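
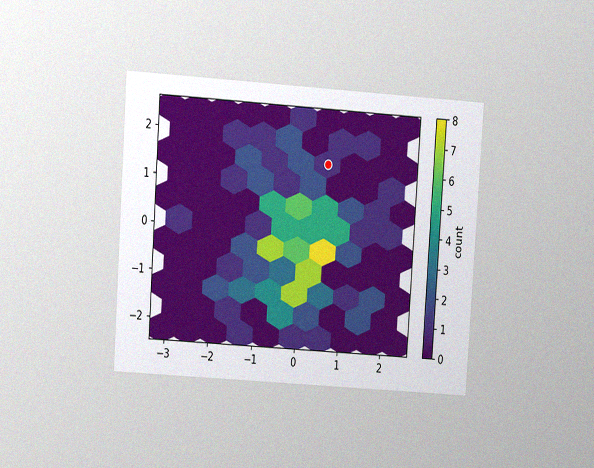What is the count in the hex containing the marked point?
1

The chart is tilted about 4° clockwise and viewed at a slight angle, with some photo noise. The marked hex reads 1 on the colorbar.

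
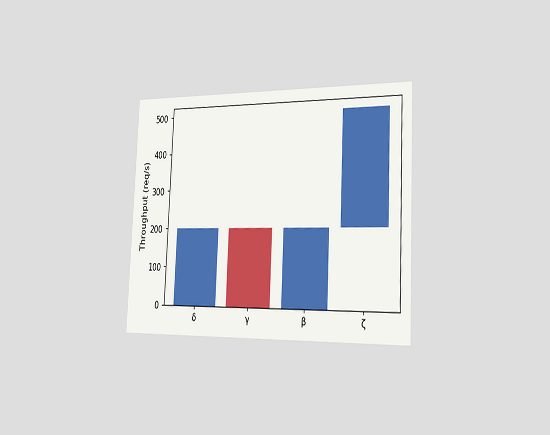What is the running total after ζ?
500req/s

The chart is tilted about 3° clockwise and viewed slightly from the right. After ζ the running total reaches 500req/s.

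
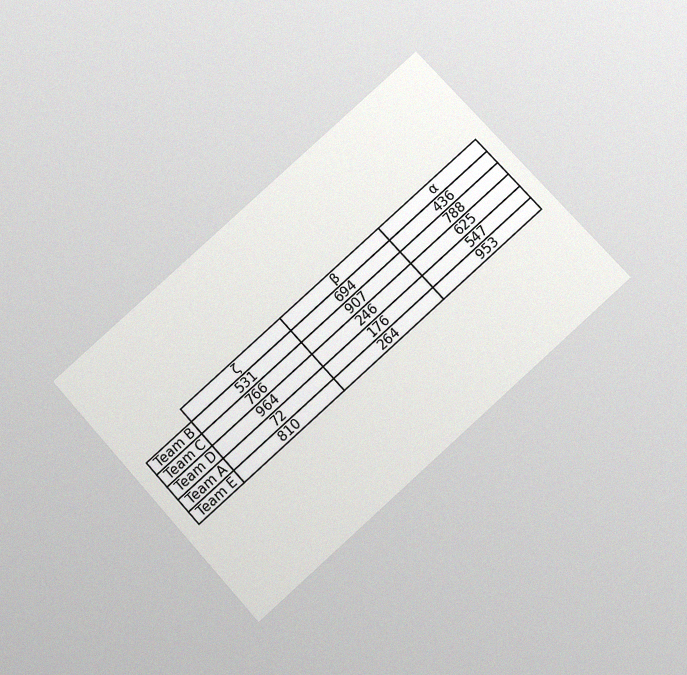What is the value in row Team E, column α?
953

The chart is tilted about 42° counter-clockwise and viewed slightly from below, with some photo noise. The (Team E, α) cell reads 953.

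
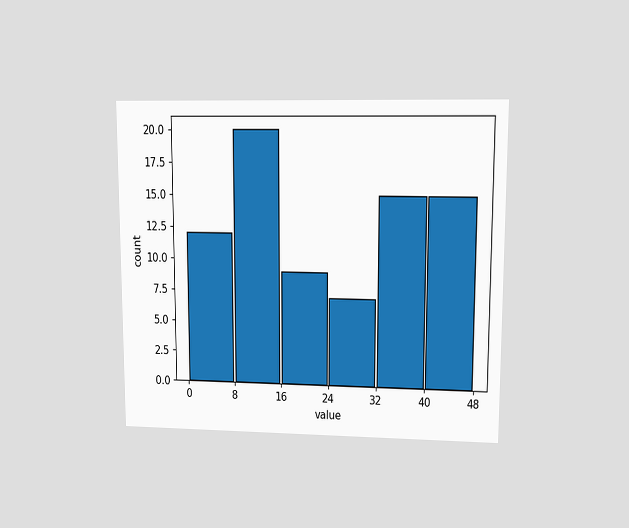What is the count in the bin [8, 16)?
20

The chart is viewed at a slight angle. The [8, 16) bin has height 20.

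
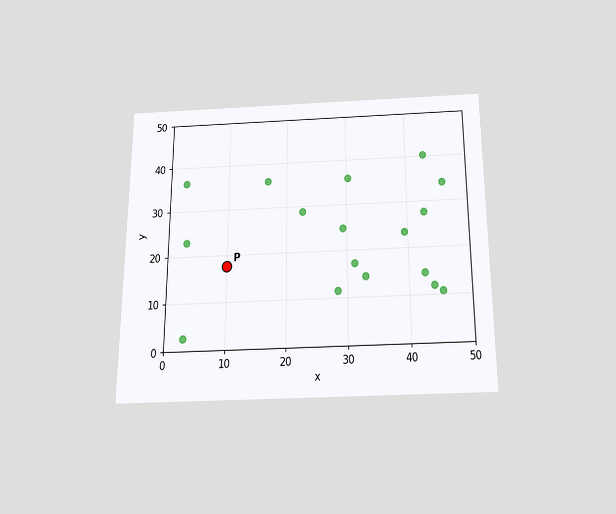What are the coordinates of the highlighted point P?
(10, 17.5)

The chart is viewed slightly from below. Following the gridlines from P to each axis, P sits at (10, 17.5).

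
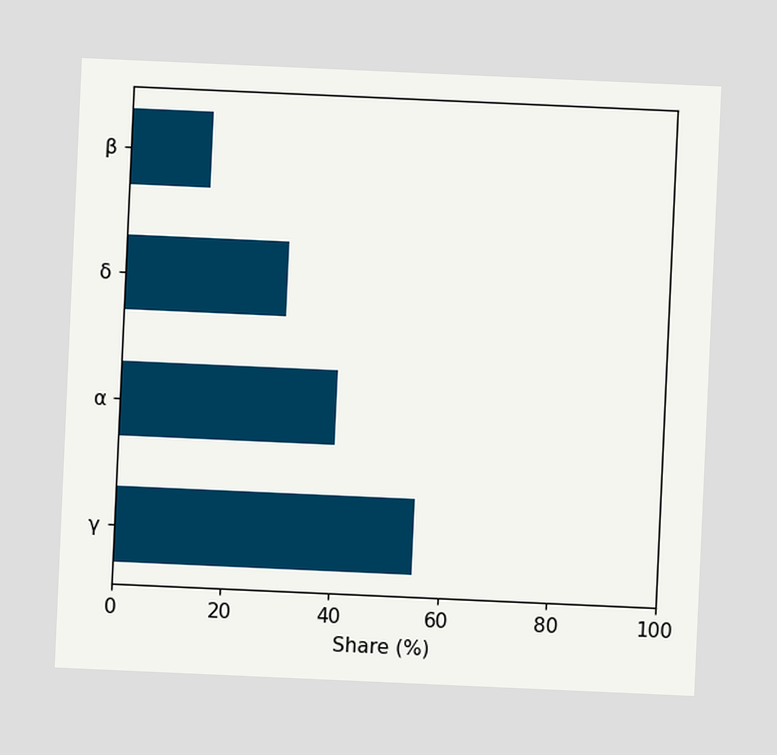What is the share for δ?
30%

The chart is tilted about 3° clockwise. Reading along the chart's x-axis, the δ bar reaches 30%.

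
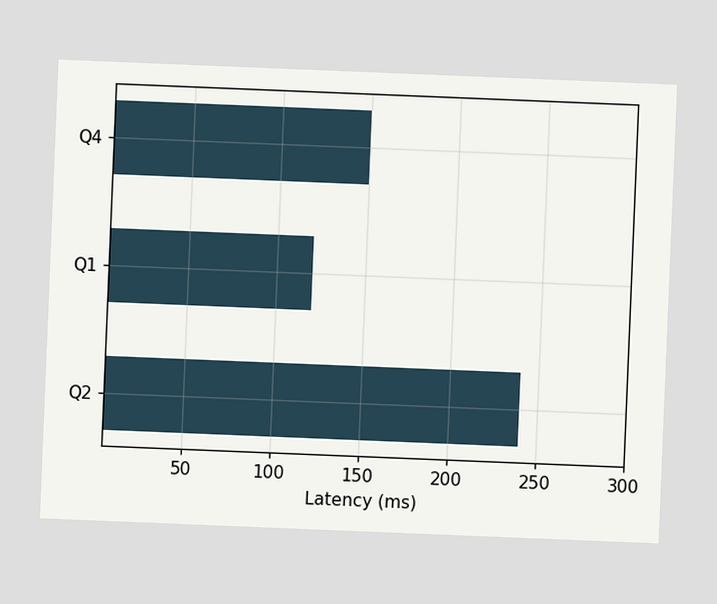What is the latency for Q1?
120ms

The chart is tilted about 2° clockwise. Reading along the chart's x-axis, the Q1 bar reaches 120ms.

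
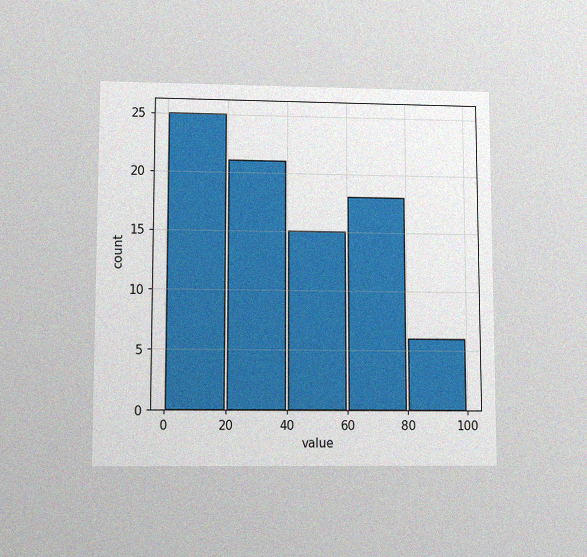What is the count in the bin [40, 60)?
15

The chart is viewed slightly from below, with some photo noise. The [40, 60) bin has height 15.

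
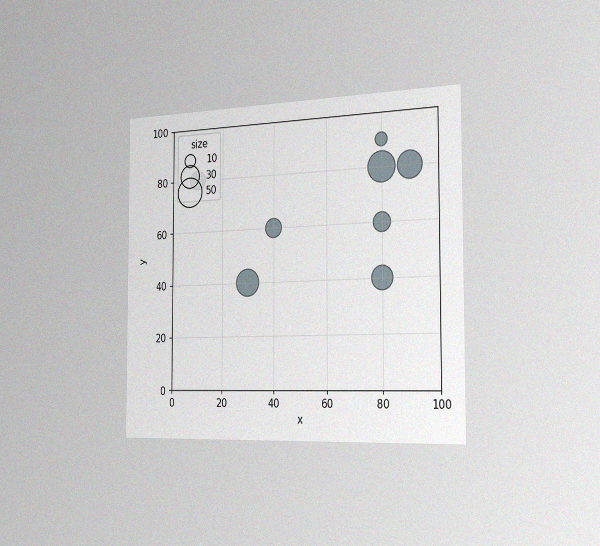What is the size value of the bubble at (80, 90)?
10

The chart is viewed slightly from the right, with some photo noise. Matching the bubble at (80, 90) against the size legend gives 10.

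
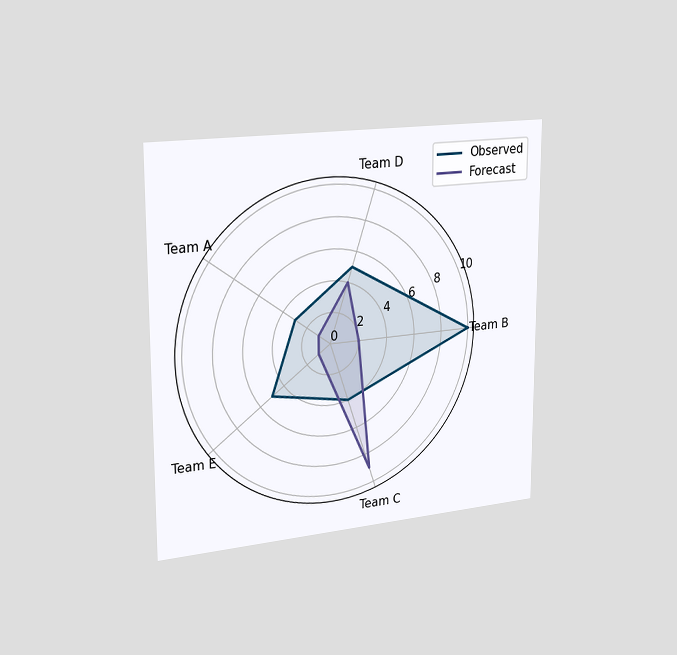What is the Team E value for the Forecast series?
The chart is viewed slightly from the left. On the Team E axis, Forecast reaches 1.

1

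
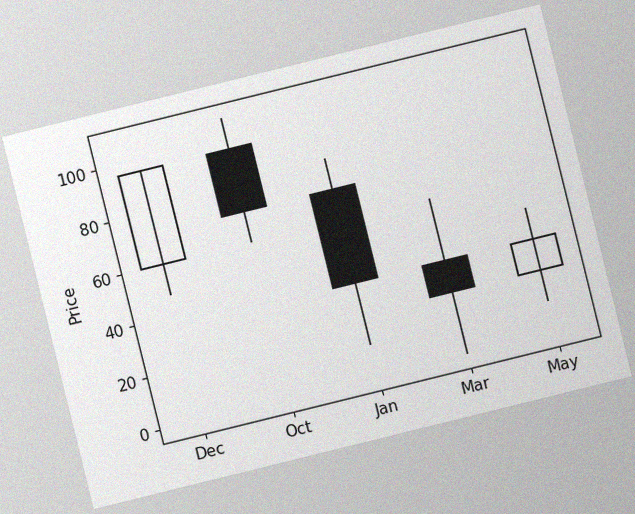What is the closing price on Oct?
The chart is tilted about 14° counter-clockwise, with some photo noise. The Oct candle closes at 72.

72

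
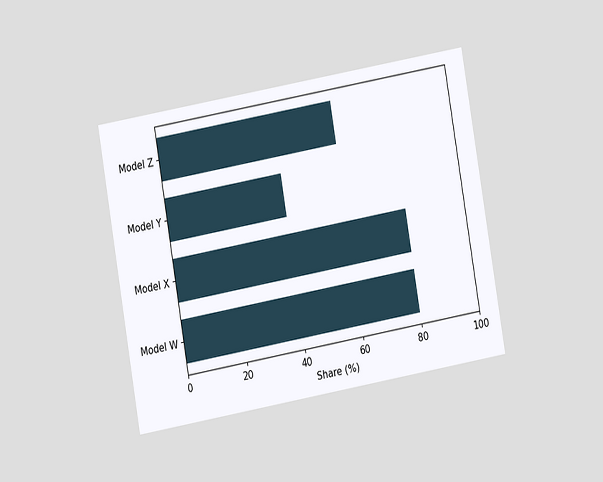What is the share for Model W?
80%

The chart is tilted about 10° counter-clockwise and viewed at a slight angle. Reading along the chart's x-axis, the Model W bar reaches 80%.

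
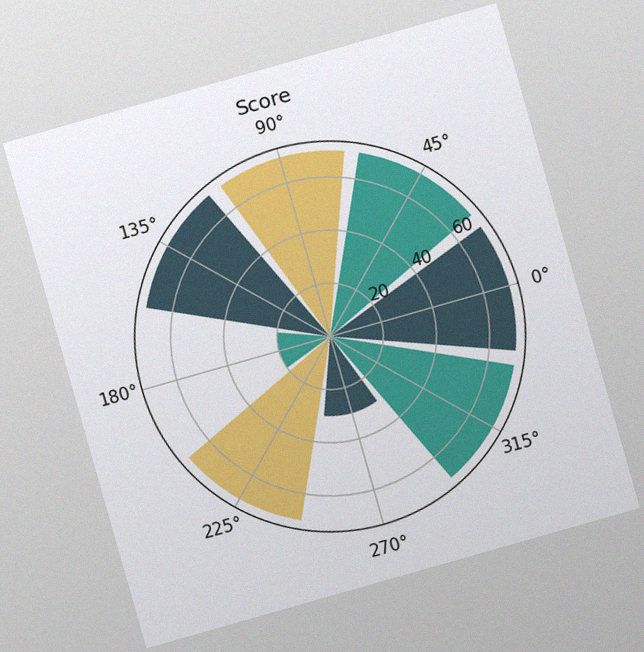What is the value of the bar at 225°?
The chart is tilted about 16° counter-clockwise, with some photo noise. The bar at 225° reaches 70 on the radial axis.

70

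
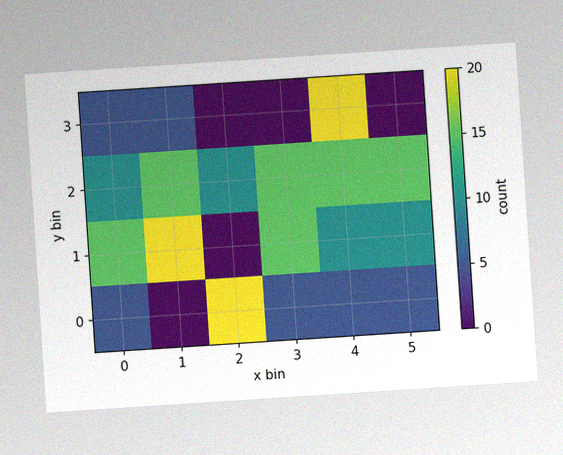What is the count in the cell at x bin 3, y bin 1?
The chart is tilted about 4° counter-clockwise, with some photo noise. Matching the cell (3, 1) against the colorbar gives 15.

15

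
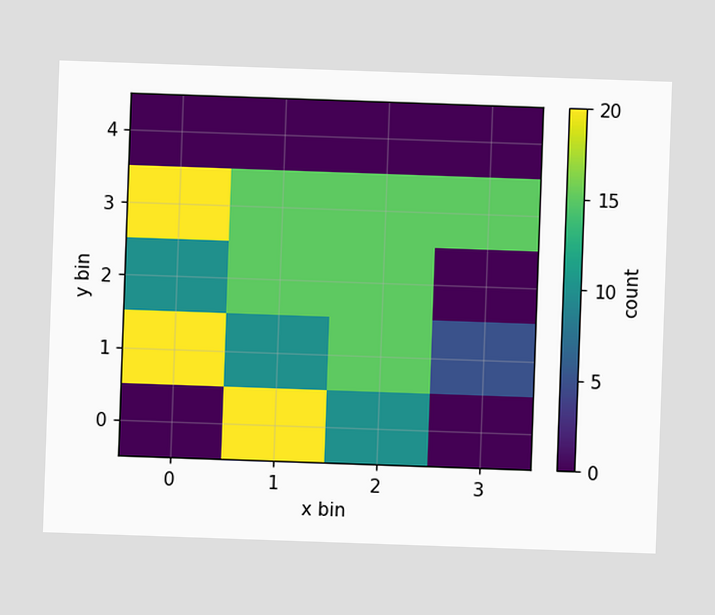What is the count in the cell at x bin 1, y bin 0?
The chart is tilted about 2° clockwise. Matching the cell (1, 0) against the colorbar gives 20.

20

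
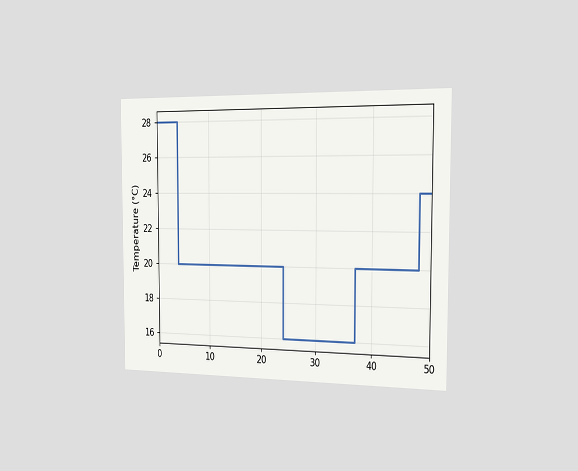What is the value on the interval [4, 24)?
The chart is viewed slightly from the right. On [4, 24) the step sits at 20°C.

20°C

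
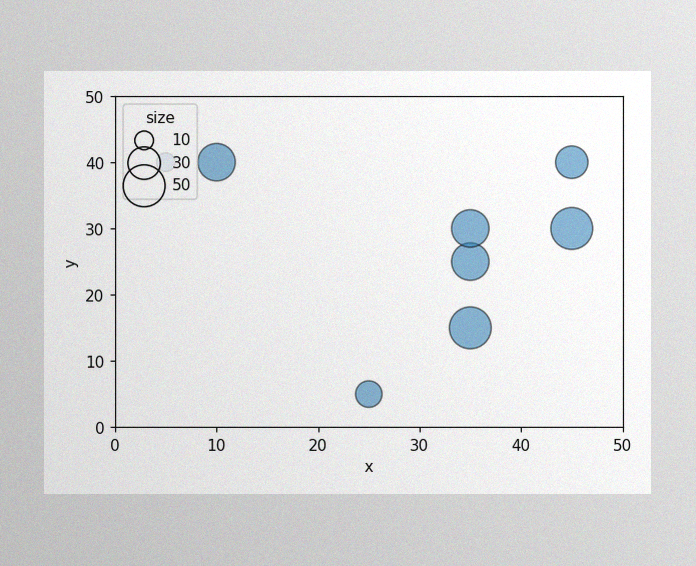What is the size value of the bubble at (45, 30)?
50

The image has some photo noise and uneven lighting. Matching the bubble at (45, 30) against the size legend gives 50.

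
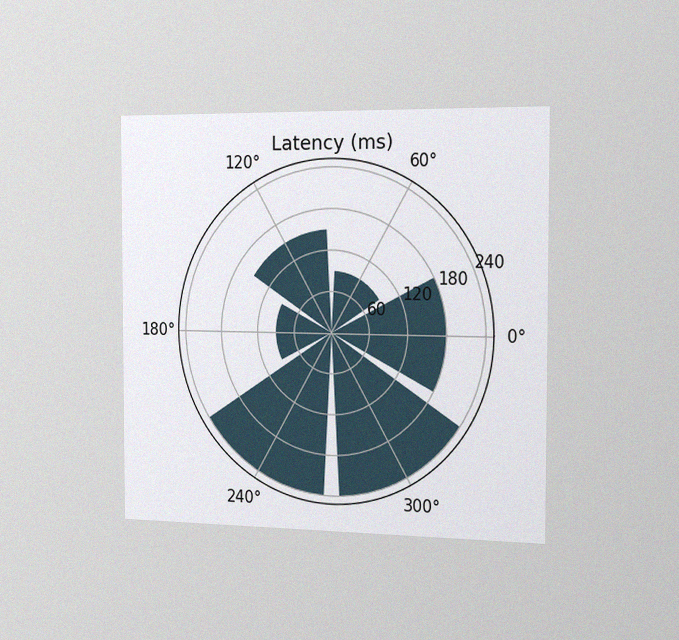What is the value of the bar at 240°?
The chart is viewed slightly from the right, with some photo noise. The bar at 240° reaches 240ms on the radial axis.

240ms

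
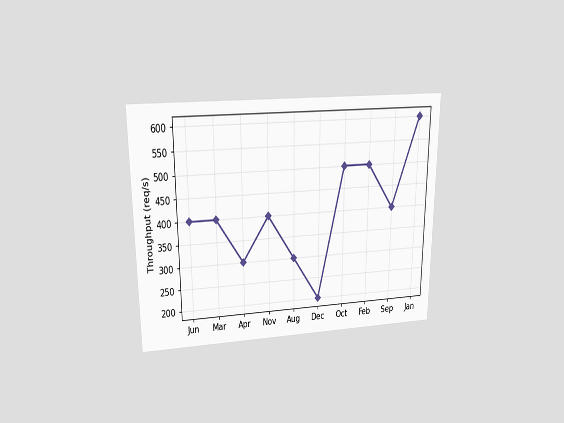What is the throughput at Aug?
The chart is viewed slightly from above. At Aug, the line is at 300req/s.

300req/s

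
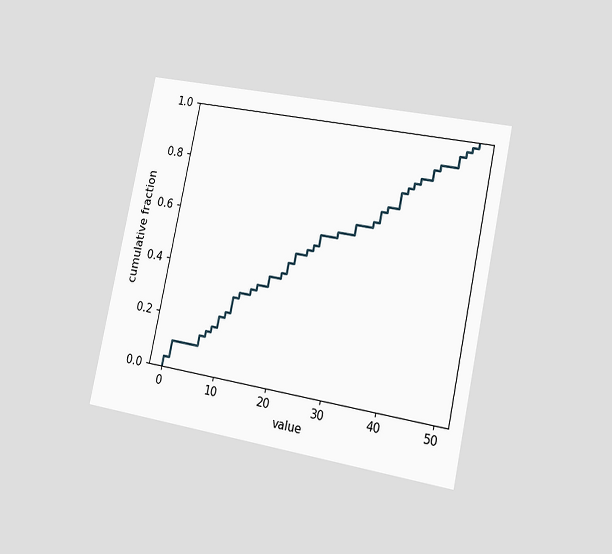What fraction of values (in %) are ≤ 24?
54%

The chart is tilted about 12° clockwise and viewed slightly from the right. At x=24 the ECDF step is at 54%.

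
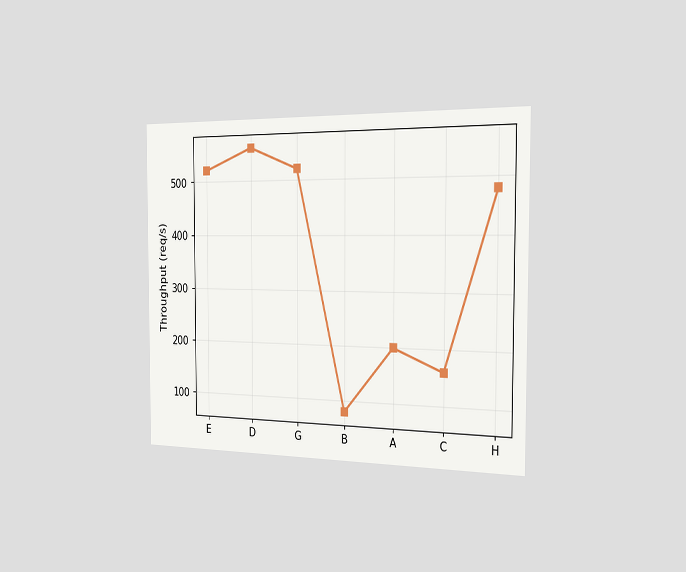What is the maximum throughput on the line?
560req/s

The chart is viewed slightly from the right. The highest point is at D, and reading across to the y-axis gives 560req/s.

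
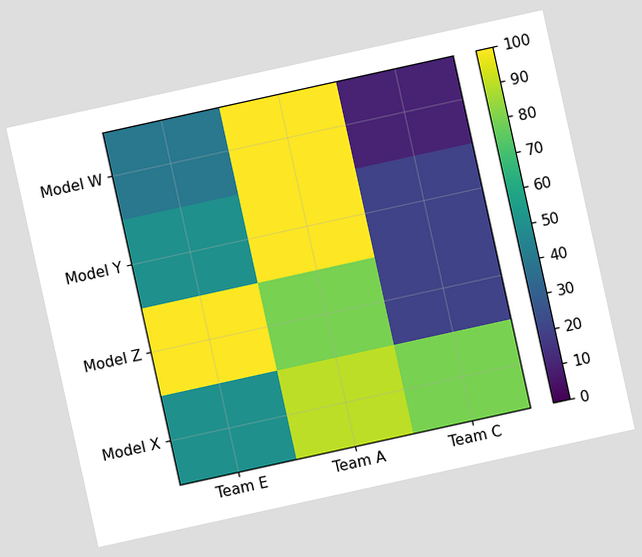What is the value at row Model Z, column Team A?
80

The chart is tilted about 12° counter-clockwise. Matching cell (Model Z, Team A) against the colorbar gives 80.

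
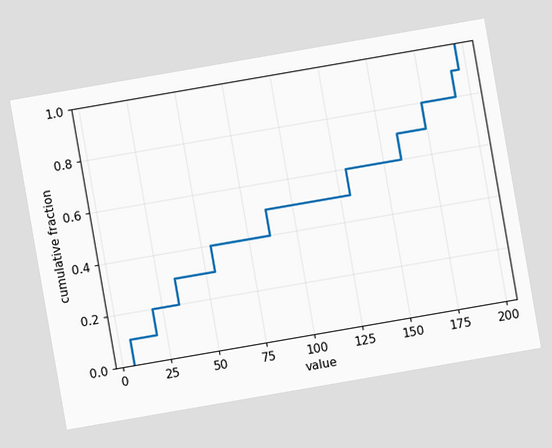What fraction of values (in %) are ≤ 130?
60%

The chart is tilted about 10° counter-clockwise. At x=130 the ECDF step is at 60%.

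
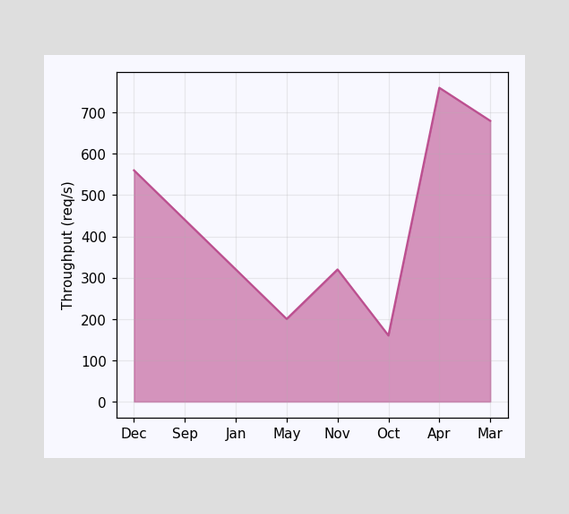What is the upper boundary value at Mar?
680req/s

At Mar the upper boundary is at 680req/s.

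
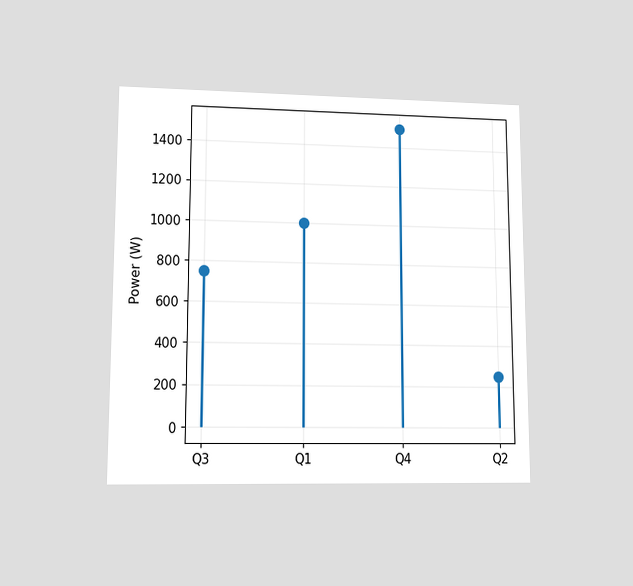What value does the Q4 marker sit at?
The chart is viewed at a slight angle. The Q4 marker sits at 1500W.

1500W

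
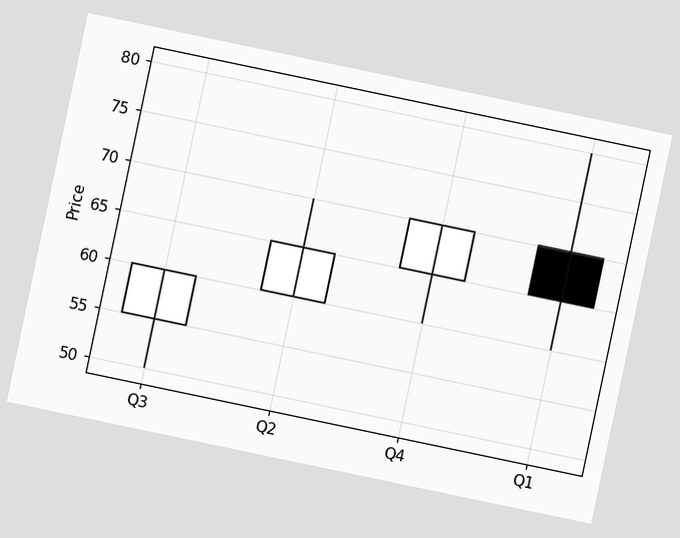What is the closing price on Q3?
The chart is tilted about 12° clockwise. The Q3 candle closes at 60.

60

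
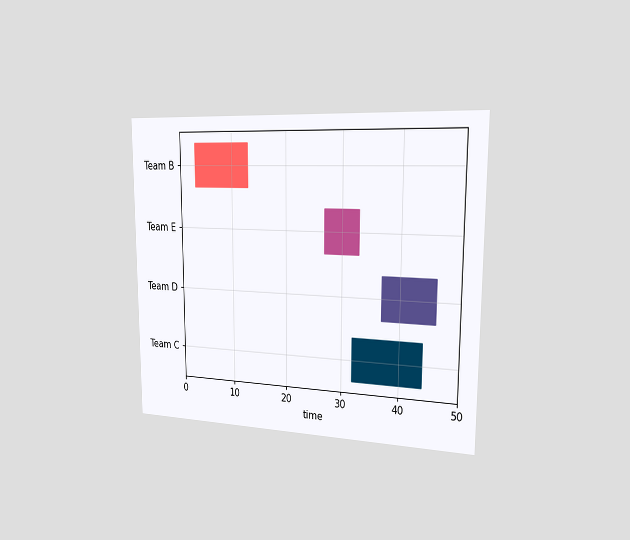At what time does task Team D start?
The chart is viewed slightly from the right. The Team D bar begins at t=37.

37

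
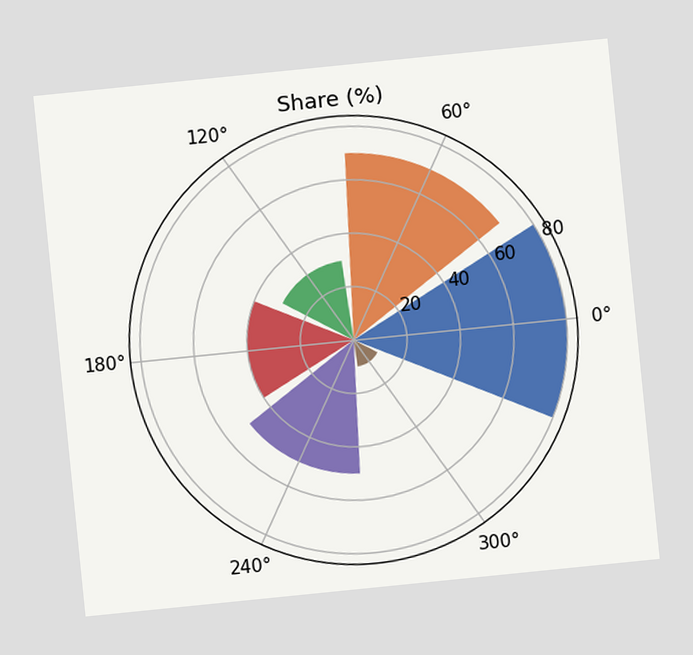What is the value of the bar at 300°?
10%

The chart is tilted about 6° counter-clockwise. The bar at 300° reaches 10% on the radial axis.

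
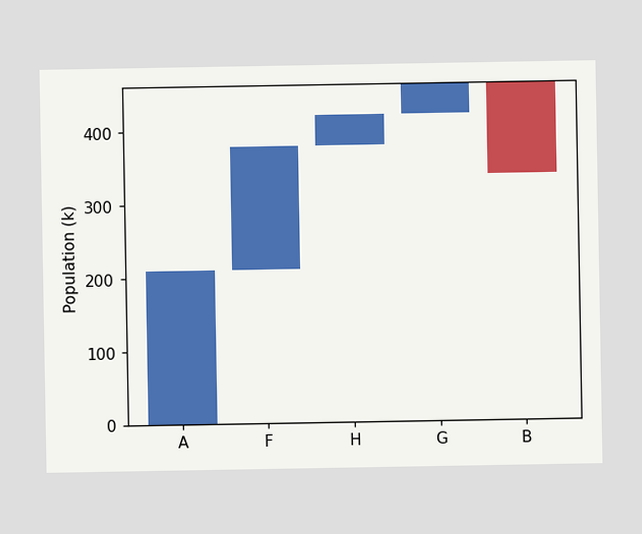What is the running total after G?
462k

After G the running total reaches 462k.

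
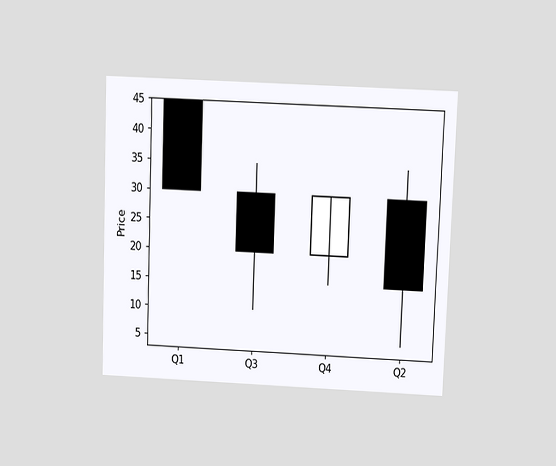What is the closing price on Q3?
The chart is tilted about 2° clockwise and viewed slightly from above. The Q3 candle closes at 20.

20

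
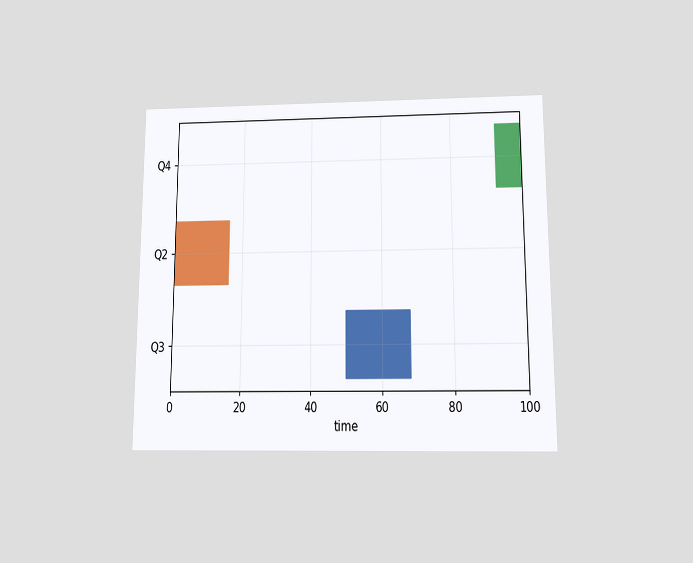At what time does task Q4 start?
The chart is viewed slightly from below. The Q4 bar begins at t=93.

93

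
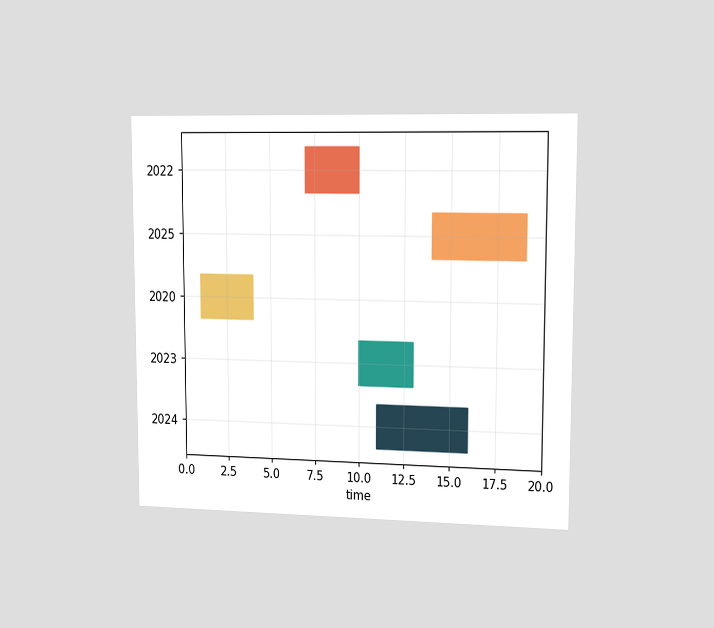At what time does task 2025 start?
14

The chart is viewed slightly from the right. The 2025 bar begins at t=14.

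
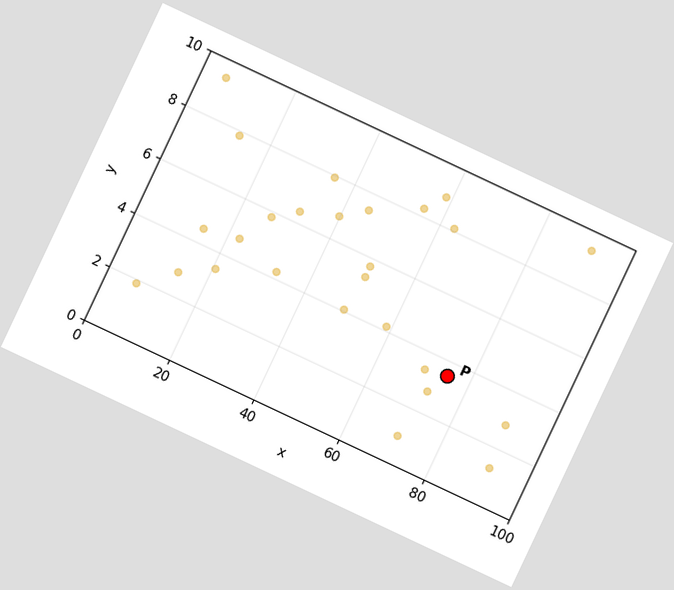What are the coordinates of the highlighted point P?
The chart is tilted about 25° clockwise. Following the gridlines from P to each axis, P sits at (75, 3.5).

(75, 3.5)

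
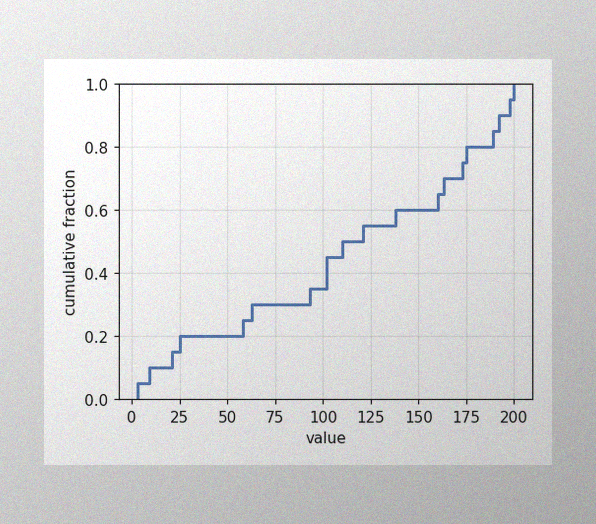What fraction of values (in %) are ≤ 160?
65%

The image has some photo noise and uneven lighting. At x=160 the ECDF step is at 65%.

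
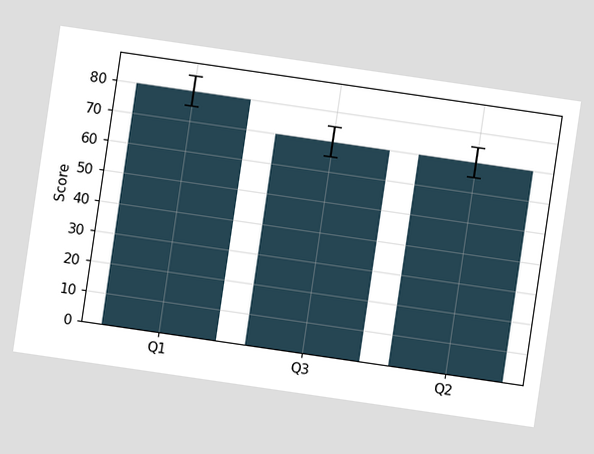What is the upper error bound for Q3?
The chart is tilted about 8° clockwise. The Q3 bar's upper whisker reaches 75.

75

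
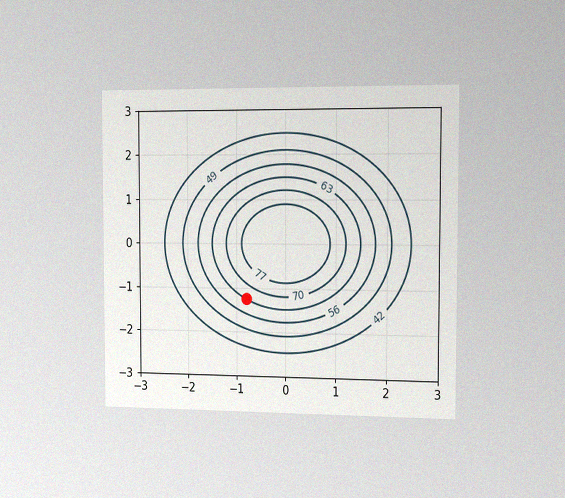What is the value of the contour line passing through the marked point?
63

The chart is viewed slightly from the right, with some photo noise. The marked point sits on the contour labelled 63.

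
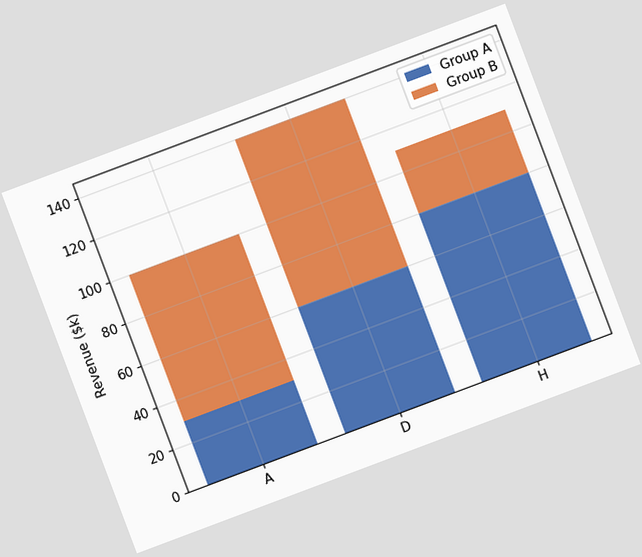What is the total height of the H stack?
The chart is tilted about 21° counter-clockwise. The H stack's top reaches $110k on the y-axis.

$110k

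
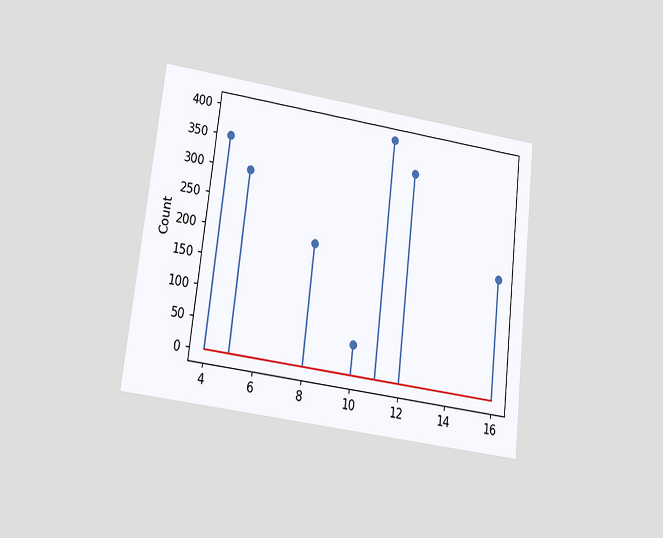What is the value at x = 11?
The chart is tilted about 7° clockwise and viewed slightly from below. The stem at x=11 reaches 400.

400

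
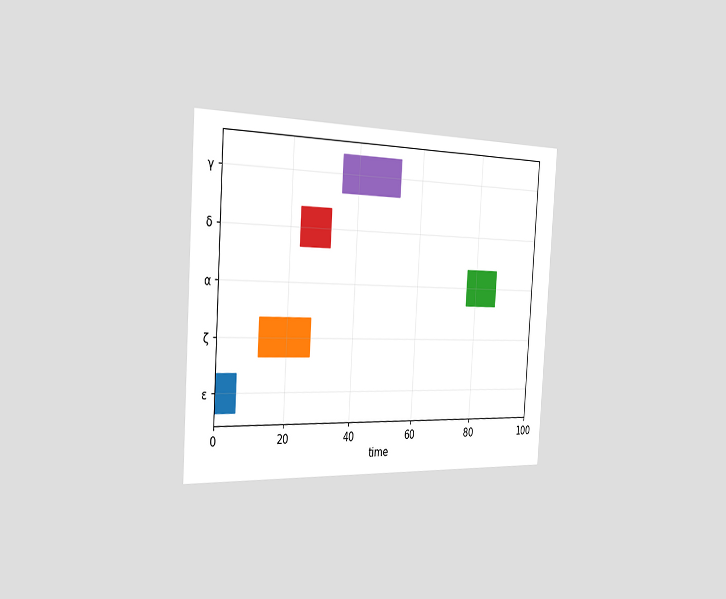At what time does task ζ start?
12

The chart is tilted about 4° clockwise and viewed slightly from the left. The ζ bar begins at t=12.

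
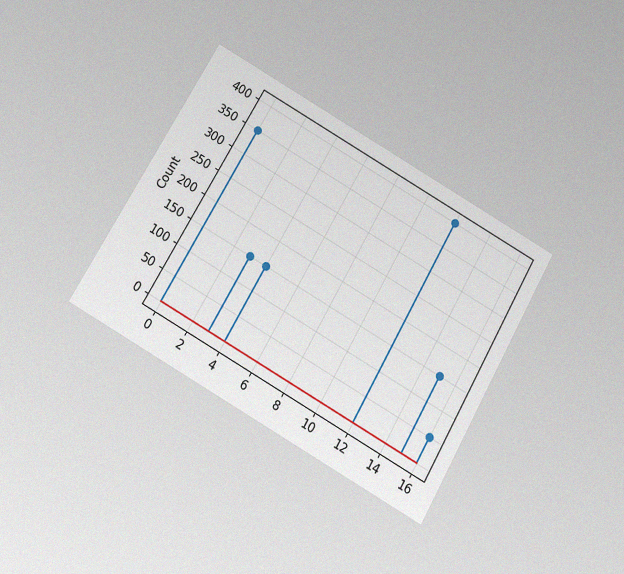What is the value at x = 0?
The chart is tilted about 30° clockwise and viewed at a slight angle, with some photo noise. The stem at x=0 reaches 350.

350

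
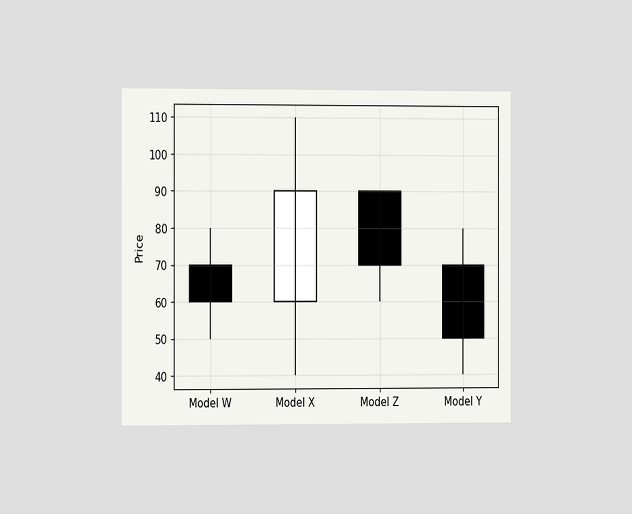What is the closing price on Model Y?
The chart is viewed slightly from the left. The Model Y candle closes at 50.

50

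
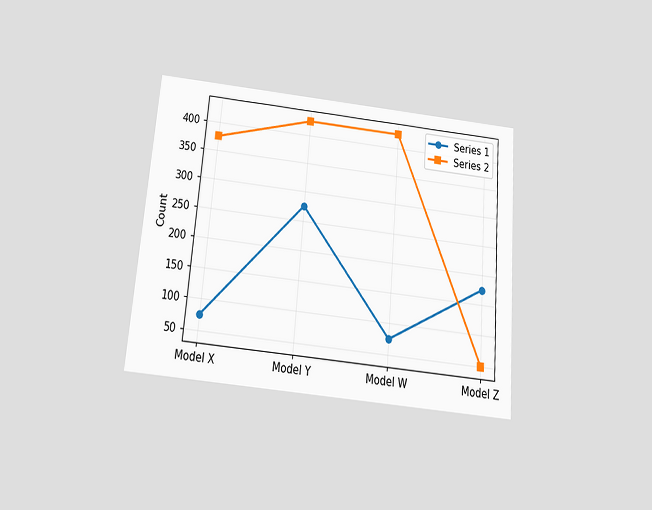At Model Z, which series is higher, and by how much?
The chart is tilted about 5° clockwise and viewed slightly from below. At Model Z, Series 1 sits above the other line by 125.

Series 1, by 125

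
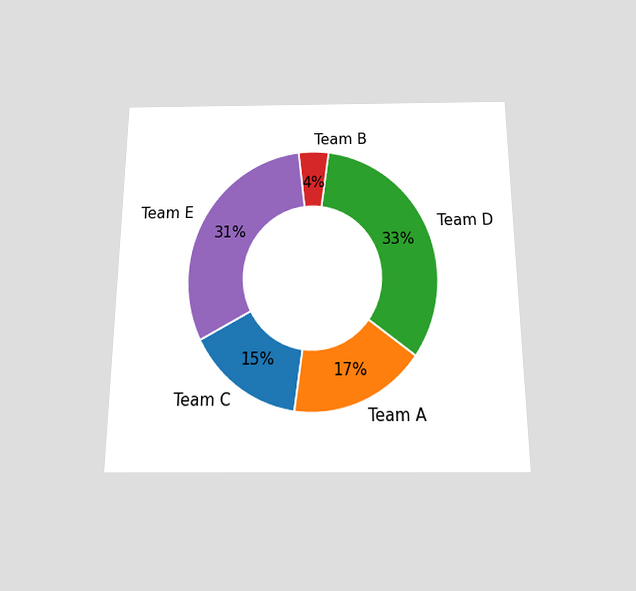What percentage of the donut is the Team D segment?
33%

The chart is viewed slightly from below. The Team D segment takes up 33% of the ring.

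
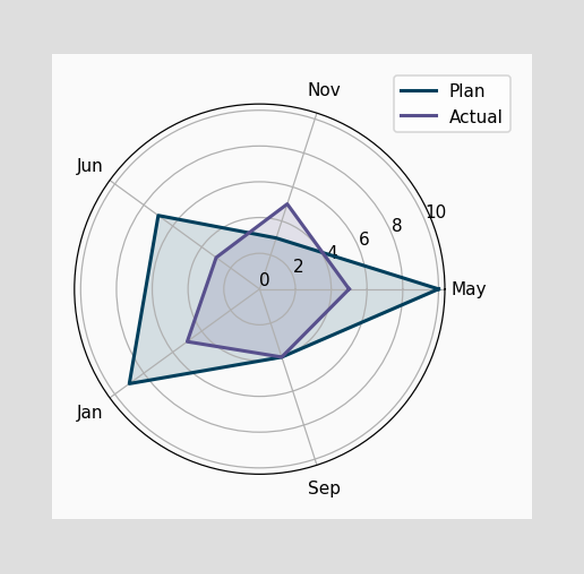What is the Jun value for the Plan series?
On the Jun axis, Plan reaches 7.

7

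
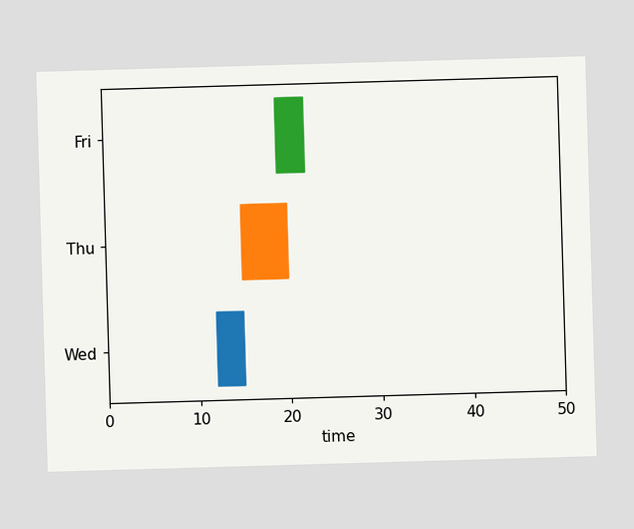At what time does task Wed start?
The Wed bar begins at t=12.

12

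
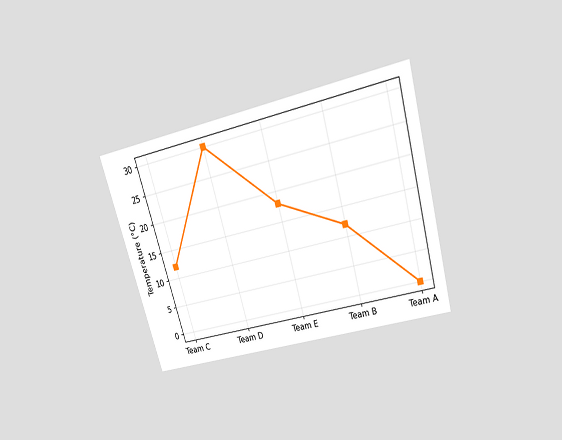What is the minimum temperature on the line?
0°C

The chart is tilted about 16° counter-clockwise and viewed slightly from above. The lowest point is at Team A, and reading across to the y-axis gives 0°C.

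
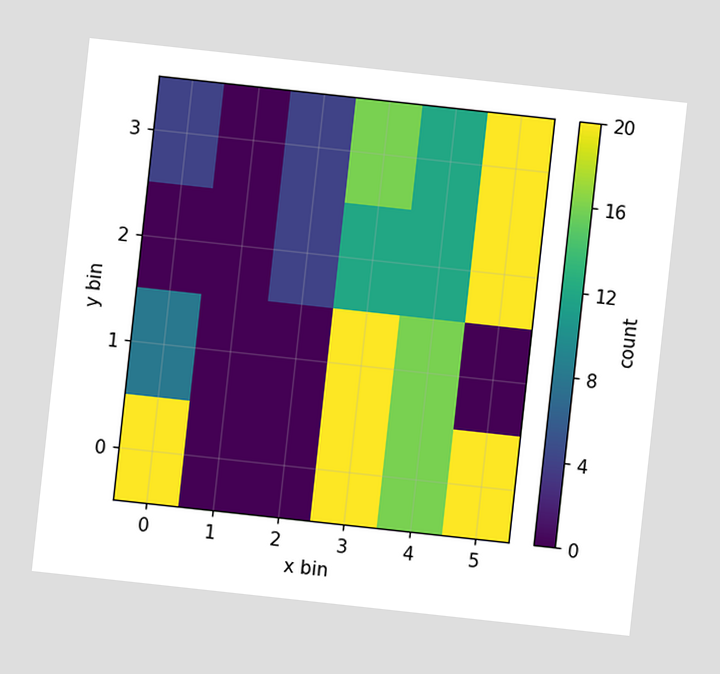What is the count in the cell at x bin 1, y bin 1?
The chart is tilted about 6° clockwise. Matching the cell (1, 1) against the colorbar gives 0.

0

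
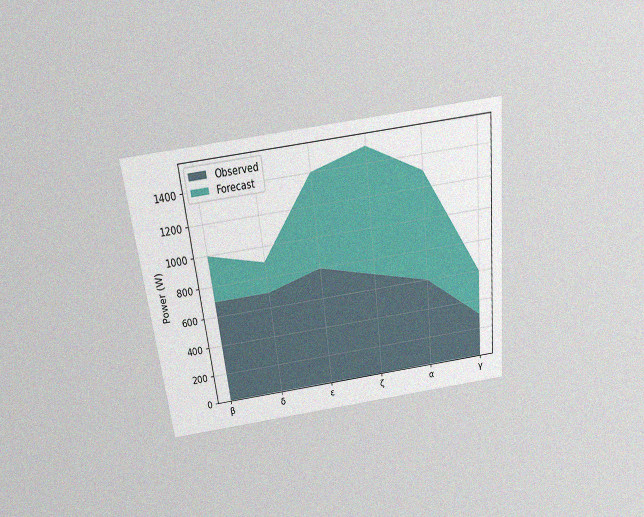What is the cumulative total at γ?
600W

The chart is tilted about 6° counter-clockwise and viewed slightly from above, with some photo noise. The stacked total at γ reaches 600W.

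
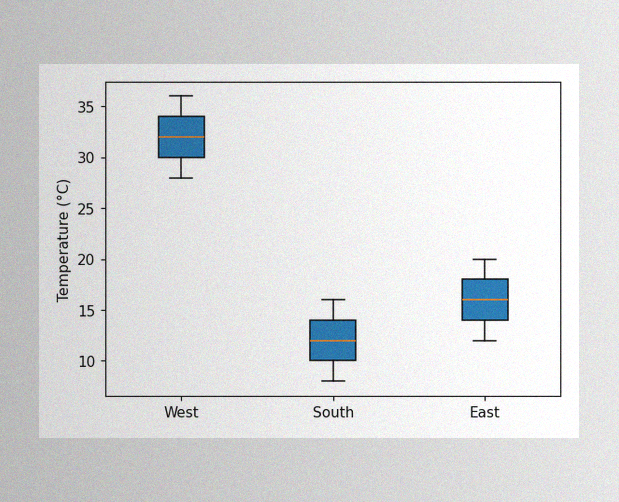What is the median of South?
The image has some photo noise and uneven lighting. The median line in the South box sits at 12°C.

12°C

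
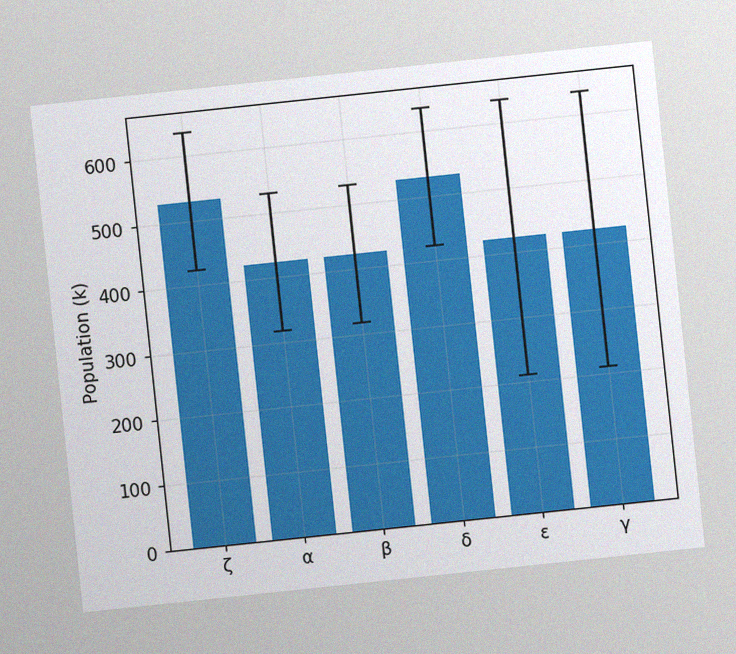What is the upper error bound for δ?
636k

The chart is tilted about 6° counter-clockwise, with some photo noise. The δ bar's upper whisker reaches 636k.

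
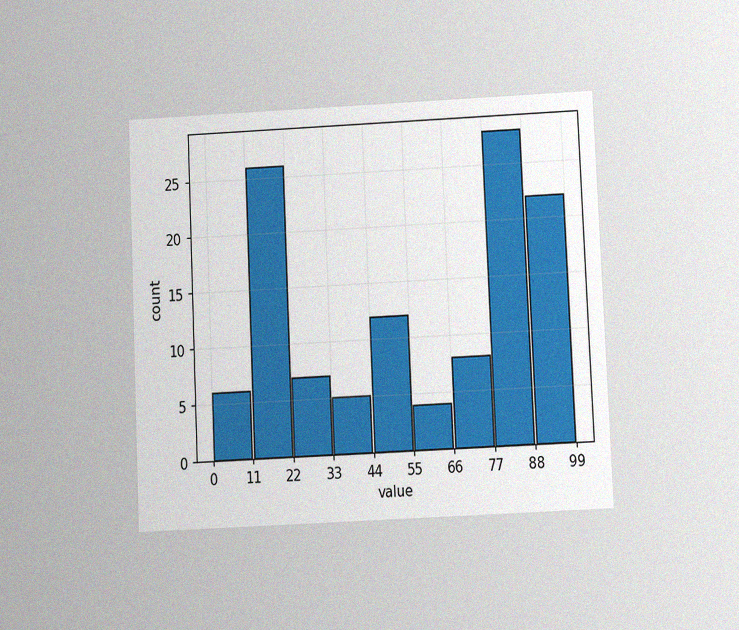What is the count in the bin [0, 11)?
The chart is tilted about 3° counter-clockwise and viewed slightly from below, with some photo noise. The [0, 11) bin has height 6.

6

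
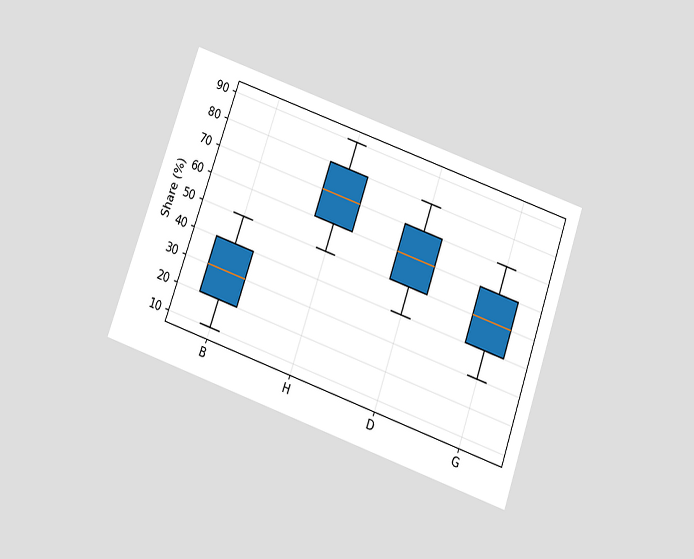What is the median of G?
The chart is tilted about 19° clockwise and viewed slightly from below. The median line in the G box sits at 50%.

50%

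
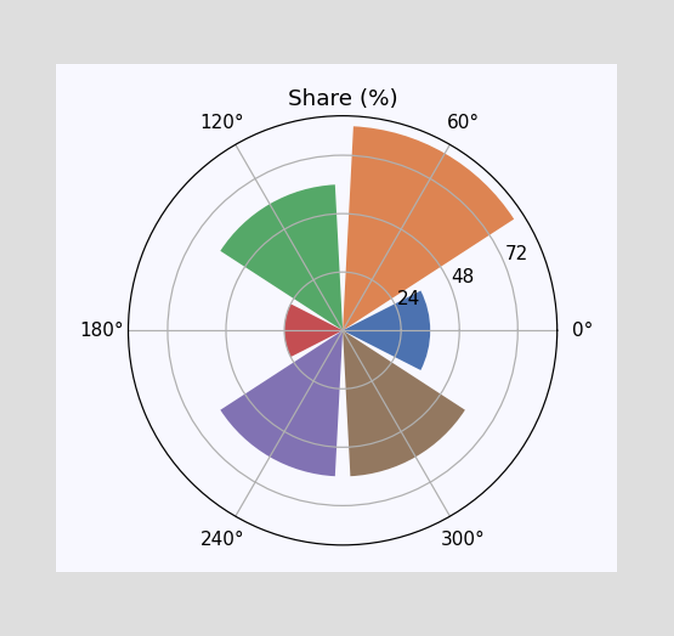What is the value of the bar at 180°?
24%

The bar at 180° reaches 24% on the radial axis.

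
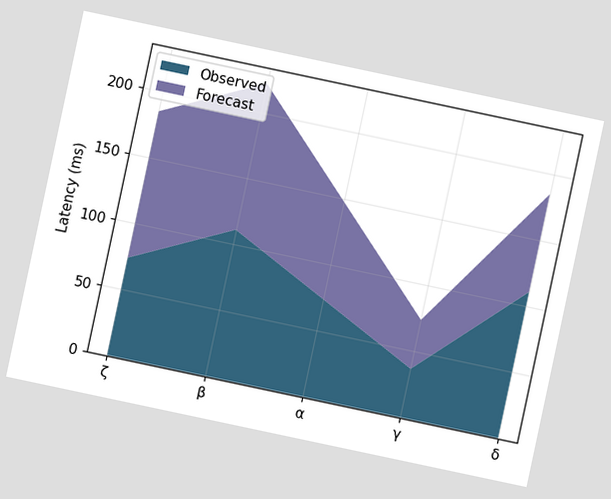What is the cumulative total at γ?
The chart is tilted about 12° clockwise. The stacked total at γ reaches 74ms.

74ms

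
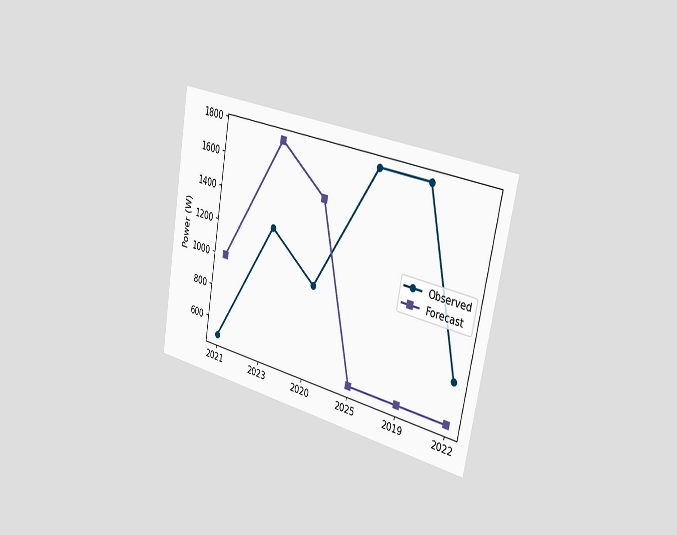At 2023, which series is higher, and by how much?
The chart is tilted about 10° clockwise and viewed slightly from the right. At 2023, Forecast sits above the other line by 500W.

Forecast, by 500W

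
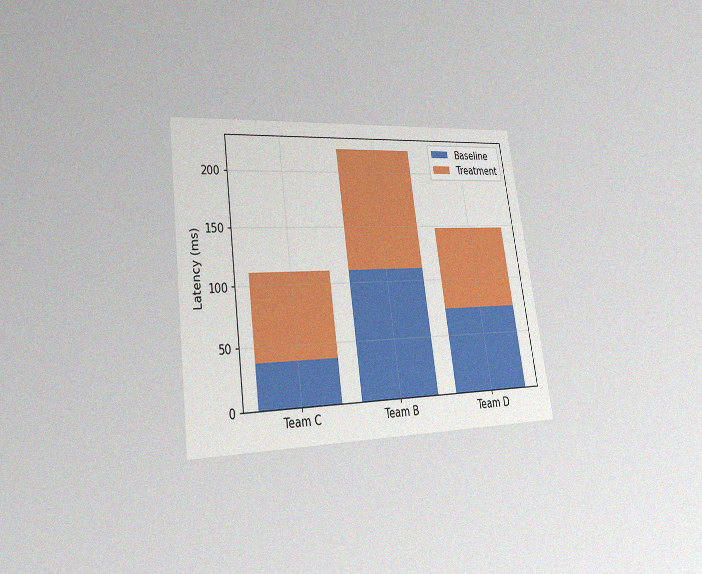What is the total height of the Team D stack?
148ms

The chart is tilted about 8° counter-clockwise and viewed at a slight angle, with some photo noise. The Team D stack's top reaches 148ms on the y-axis.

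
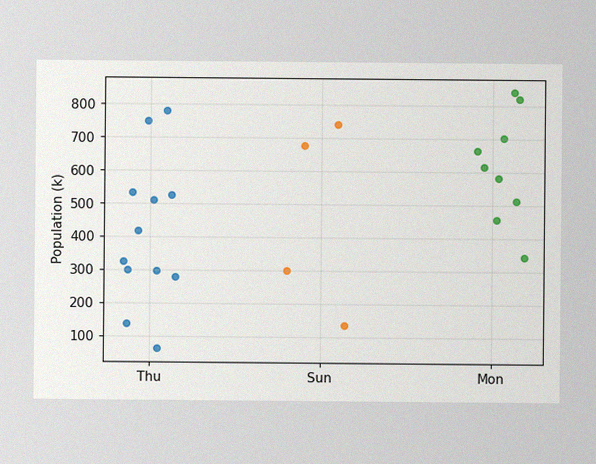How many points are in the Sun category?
The image has some photo noise and uneven lighting. Counting the markers in the Sun column gives 4.

4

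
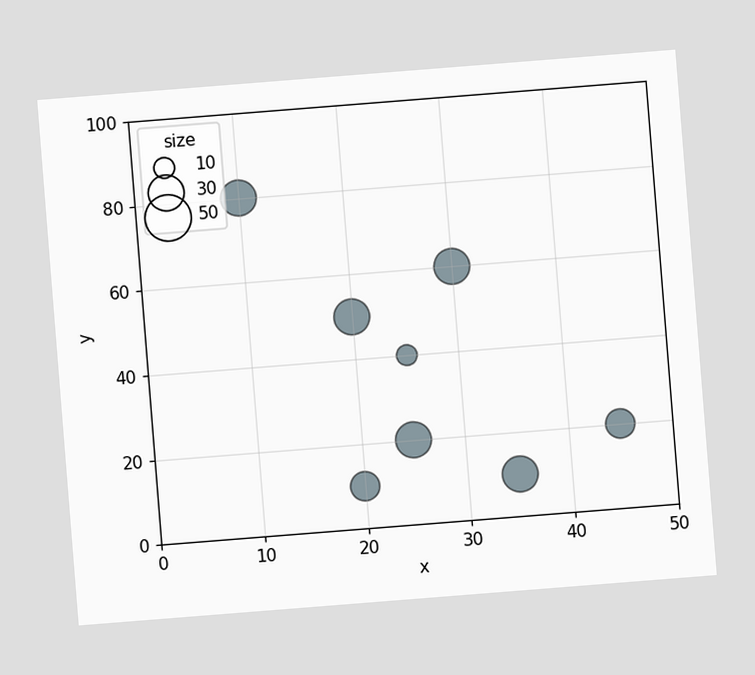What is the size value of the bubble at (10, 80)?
The chart is tilted about 5° counter-clockwise. Matching the bubble at (10, 80) against the size legend gives 30.

30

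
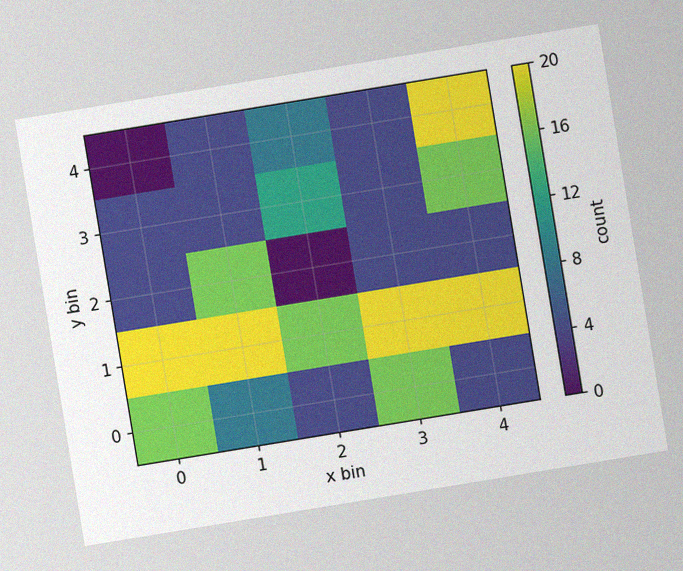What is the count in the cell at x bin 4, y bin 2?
The chart is tilted about 9° counter-clockwise, with some photo noise. Matching the cell (4, 2) against the colorbar gives 4.

4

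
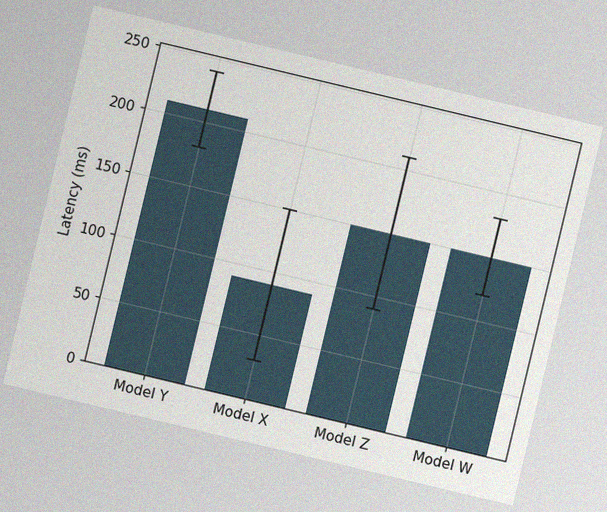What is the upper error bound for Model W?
180ms

The chart is tilted about 13° clockwise, with some photo noise. The Model W bar's upper whisker reaches 180ms.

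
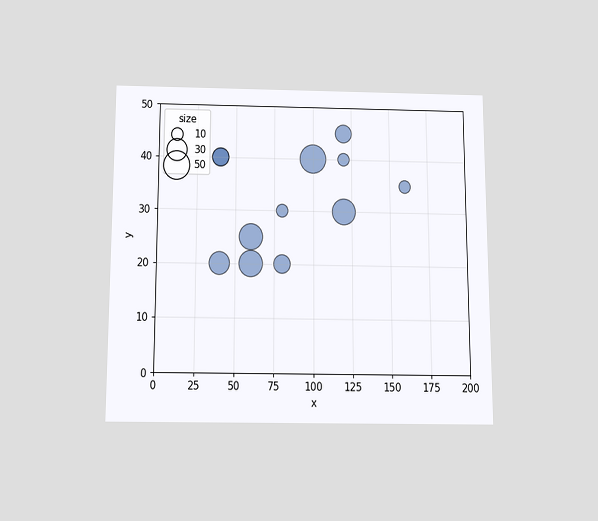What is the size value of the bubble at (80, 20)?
20

The chart is viewed slightly from below. Matching the bubble at (80, 20) against the size legend gives 20.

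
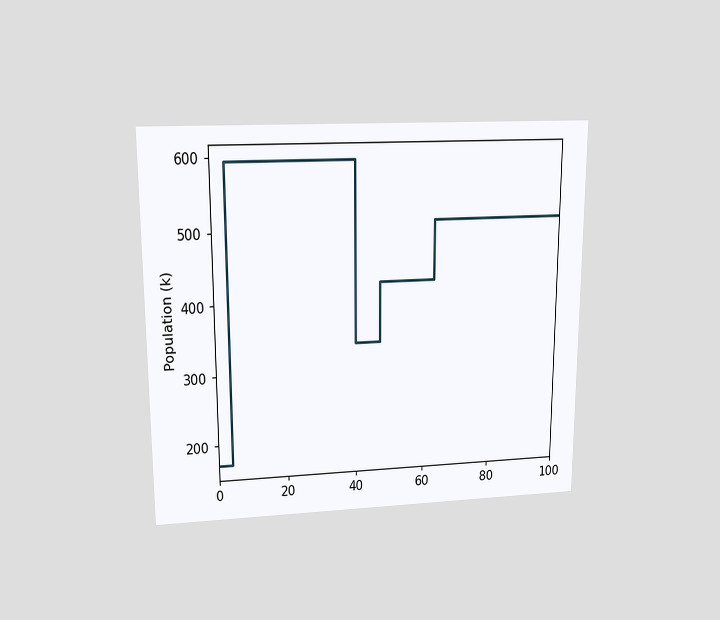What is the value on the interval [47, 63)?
425k

The chart is viewed slightly from above. On [47, 63) the step sits at 425k.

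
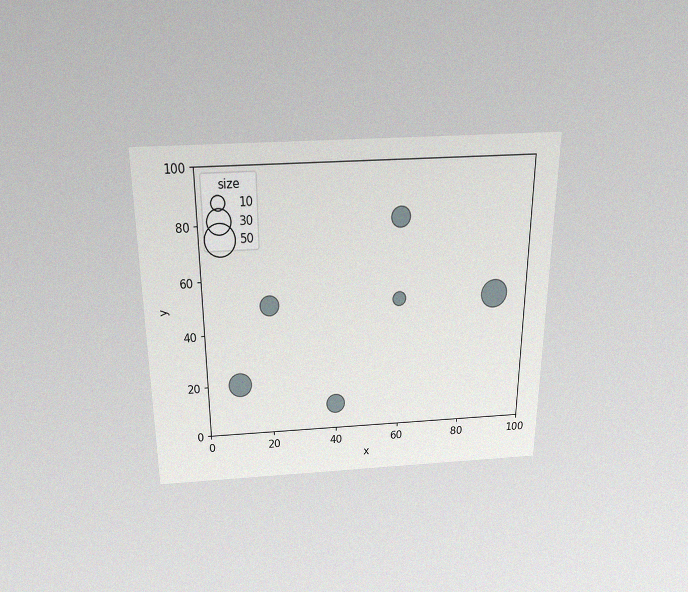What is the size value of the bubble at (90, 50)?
The chart is viewed slightly from above, with some photo noise. Matching the bubble at (90, 50) against the size legend gives 40.

40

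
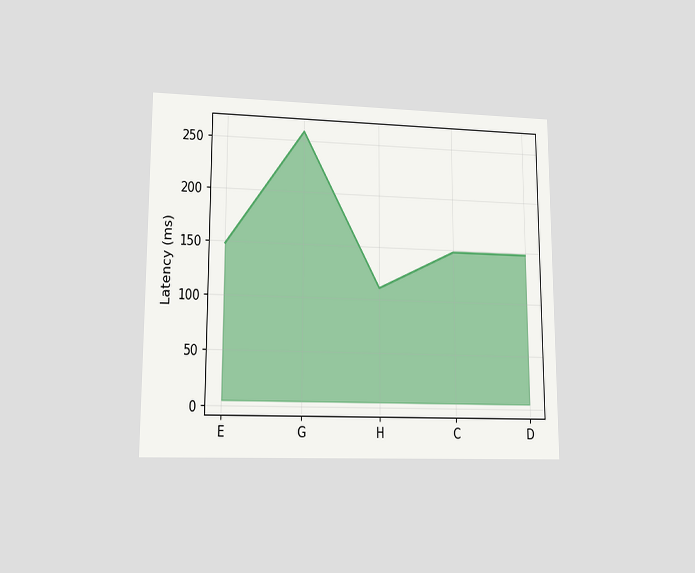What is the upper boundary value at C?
148ms

The chart is viewed at a slight angle. At C the upper boundary is at 148ms.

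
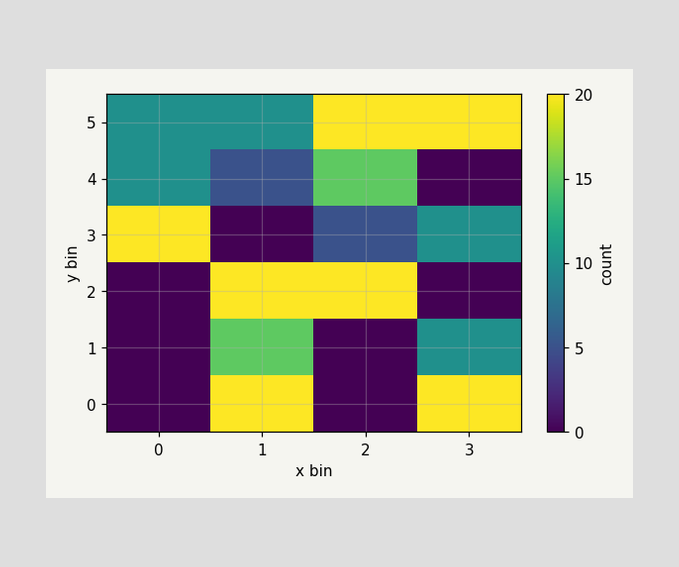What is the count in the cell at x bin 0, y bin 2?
Matching the cell (0, 2) against the colorbar gives 0.

0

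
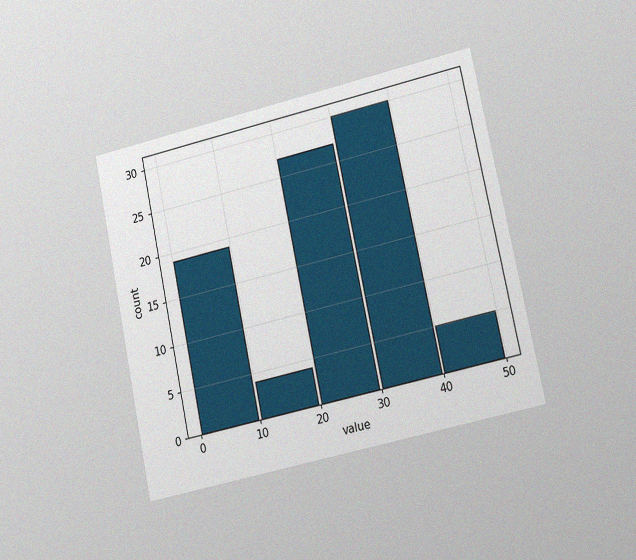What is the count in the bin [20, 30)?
The chart is tilted about 12° counter-clockwise and viewed slightly from the right, with some photo noise. The [20, 30) bin has height 27.

27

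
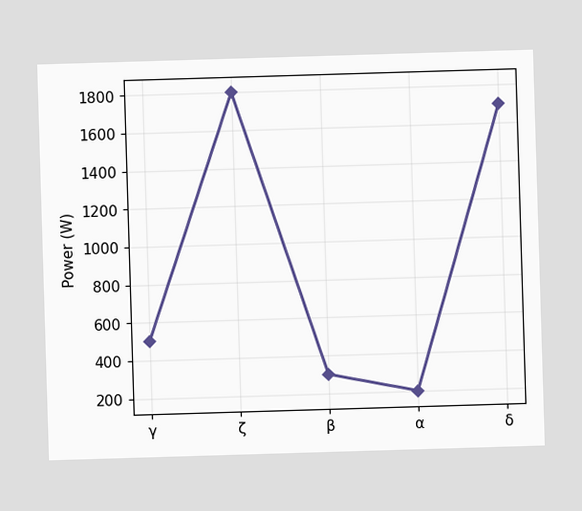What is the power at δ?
1700W

At δ, the line is at 1700W.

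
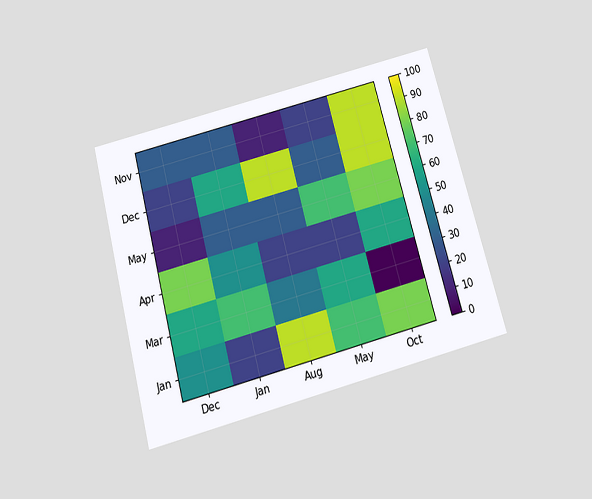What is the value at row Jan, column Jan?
The chart is tilted about 15° counter-clockwise and viewed slightly from below. Matching cell (Jan, Jan) against the colorbar gives 20.

20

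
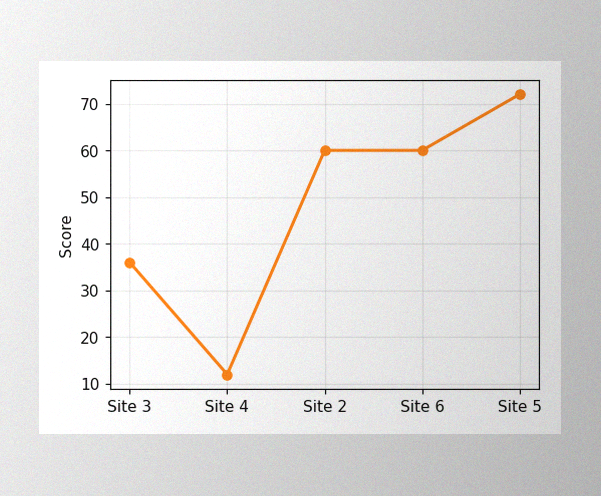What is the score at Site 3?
36

The image has some photo noise and uneven lighting. At Site 3, the line is at 36.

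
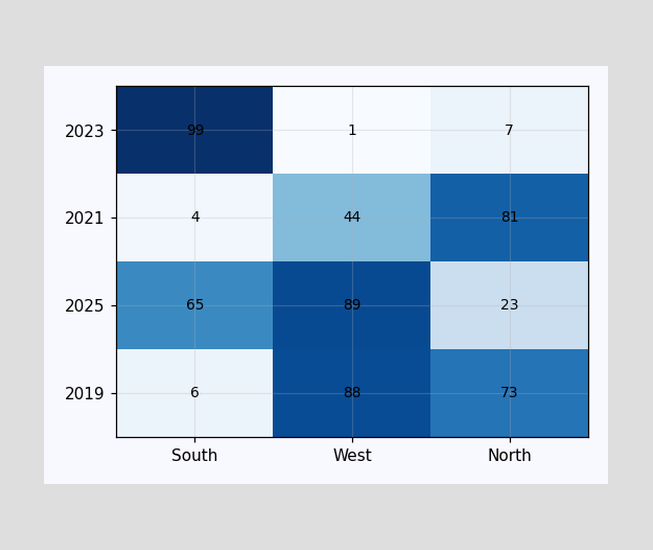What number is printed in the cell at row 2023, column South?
The (2023, South) cell reads 99.

99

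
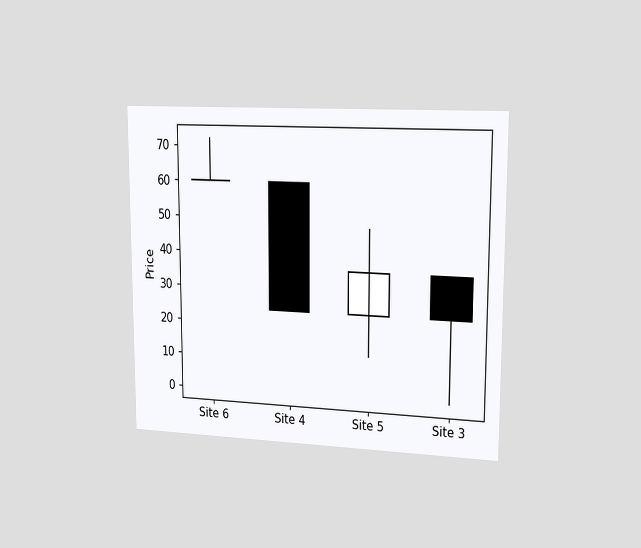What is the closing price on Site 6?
The chart is viewed slightly from the right. The Site 6 candle closes at 60.

60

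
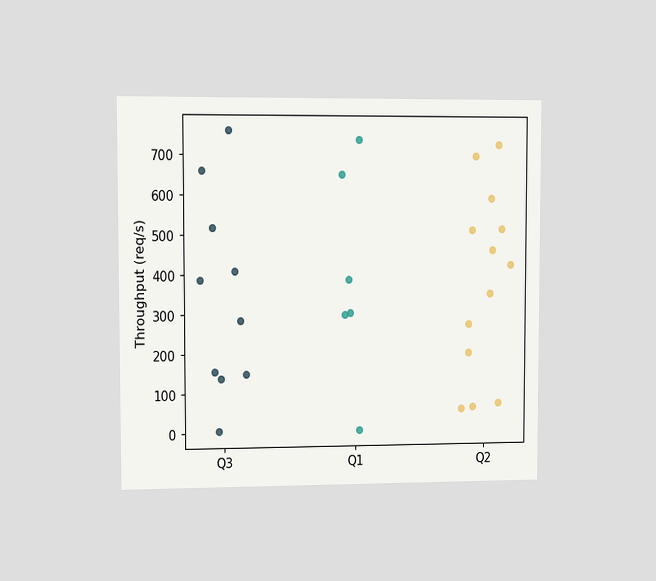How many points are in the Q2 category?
13

The chart is viewed slightly from the left. Counting the markers in the Q2 column gives 13.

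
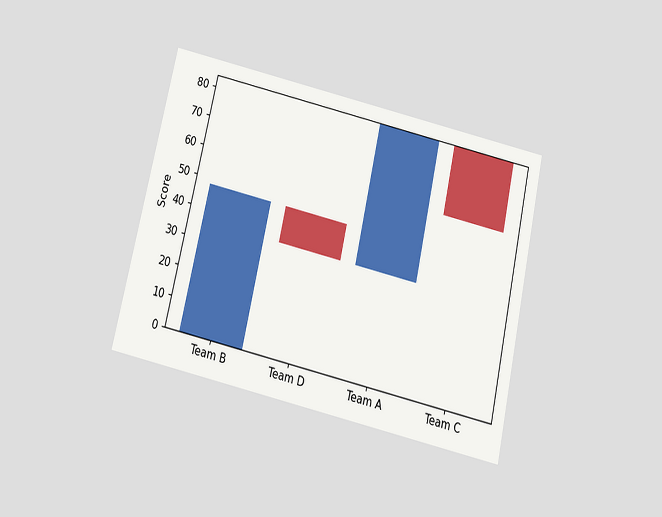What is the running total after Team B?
The chart is tilted about 13° clockwise and viewed slightly from below. After Team B the running total reaches 48.

48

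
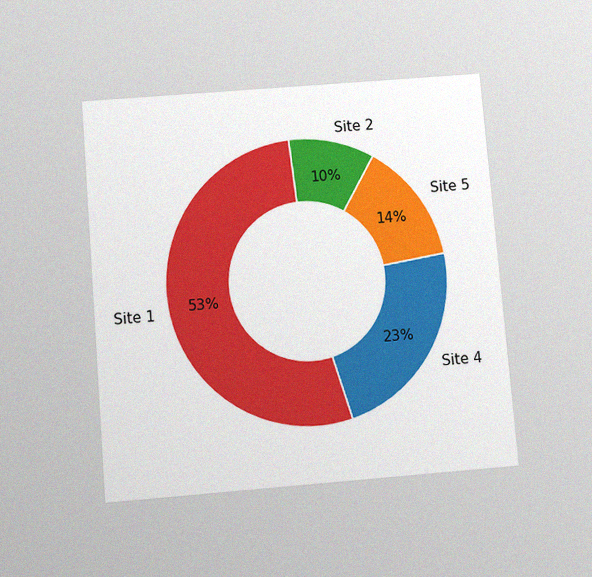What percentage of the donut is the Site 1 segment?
53%

The chart is tilted about 5° counter-clockwise and viewed slightly from below, with some photo noise. The Site 1 segment takes up 53% of the ring.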